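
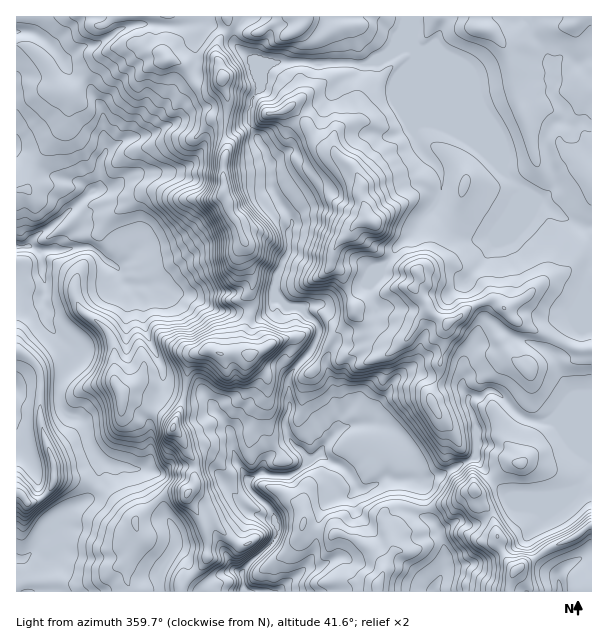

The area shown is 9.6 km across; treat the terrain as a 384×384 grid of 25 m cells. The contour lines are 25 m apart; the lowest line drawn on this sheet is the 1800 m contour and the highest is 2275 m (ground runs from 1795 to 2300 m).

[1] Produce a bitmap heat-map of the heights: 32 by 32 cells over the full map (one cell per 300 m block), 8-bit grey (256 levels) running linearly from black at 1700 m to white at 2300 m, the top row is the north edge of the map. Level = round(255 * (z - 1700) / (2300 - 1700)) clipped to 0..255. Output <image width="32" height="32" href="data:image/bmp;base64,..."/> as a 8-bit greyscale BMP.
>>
<image width="32" height="32" href="data:image/bmp;base64,Qk02CAAAAAAAADYEAAAoAAAAIAAAACAAAAABAAgAAAAAAAAEAAATCwAAEwsAAAABAAAAAAAAAAAAAAEBAQACAgIAAwMDAAQEBAAFBQUABgYGAAcHBwAICAgACQkJAAoKCgALCwsADAwMAA0NDQAODg4ADw8PABAQEAAREREAEhISABMTEwAUFBQAFRUVABYWFgAXFxcAGBgYABkZGQAaGhoAGxsbABwcHAAdHR0AHh4eAB8fHwAgICAAISEhACIiIgAjIyMAJCQkACUlJQAmJiYAJycnACgoKAApKSkAKioqACsrKwAsLCwALS0tAC4uLgAvLy8AMDAwADExMQAyMjIAMzMzADQ0NAA1NTUANjY2ADc3NwA4ODgAOTk5ADo6OgA7OzsAPDw8AD09PQA+Pj4APz8/AEBAQABBQUEAQkJCAENDQwBEREQARUVFAEZGRgBHR0cASEhIAElJSQBKSkoAS0tLAExMTABNTU0ATk5OAE9PTwBQUFAAUVFRAFJSUgBTU1MAVFRUAFVVVQBWVlYAV1dXAFhYWABZWVkAWlpaAFtbWwBcXFwAXV1dAF5eXgBfX18AYGBgAGFhYQBiYmIAY2NjAGRkZABlZWUAZmZmAGdnZwBoaGgAaWlpAGpqagBra2sAbGxsAG1tbQBubm4Ab29vAHBwcABxcXEAcnJyAHNzcwB0dHQAdXV1AHZ2dgB3d3cAeHh4AHl5eQB6enoAe3t7AHx8fAB9fX0Afn5+AH9/fwCAgIAAgYGBAIKCggCDg4MAhISEAIWFhQCGhoYAh4eHAIiIiACJiYkAioqKAIuLiwCMjIwAjY2NAI6OjgCPj48AkJCQAJGRkQCSkpIAk5OTAJSUlACVlZUAlpaWAJeXlwCYmJgAmZmZAJqamgCbm5sAnJycAJ2dnQCenp4An5+fAKCgoAChoaEAoqKiAKOjowCkpKQApaWlAKampgCnp6cAqKioAKmpqQCqqqoAq6urAKysrACtra0Arq6uAK+vrwCwsLAAsbGxALKysgCzs7MAtLS0ALW1tQC2trYAt7e3ALi4uAC5ubkAurq6ALu7uwC8vLwAvb29AL6+vgC/v78AwMDAAMHBwQDCwsIAw8PDAMTExADFxcUAxsbGAMfHxwDIyMgAycnJAMrKygDLy8sAzMzMAM3NzQDOzs4Az8/PANDQ0ADR0dEA0tLSANPT0wDU1NQA1dXVANbW1gDX19cA2NjYANnZ2QDa2toA29vbANzc3ADd3d0A3t7eAN/f3wDg4OAA4eHhAOLi4gDj4+MA5OTkAOXl5QDm5uYA5+fnAOjo6ADp6ekA6urqAOvr6wDs7OwA7e3tAO7u7gDv7+8A8PDwAPHx8QDy8vIA8/PzAPT09AD19fUA9vb2APf39wD4+PgA+fn5APr6+gD7+/sA/Pz8AP39/QD+/v4A////AEJDR1FjcHNrc4JzaEhWWmR/j5Sjpop6dYmpyu3hxLvFQEJET2V0dmxrfYxvVF9xcXSFjZmkloV6hZ/D6+TIvsFDQUJMZHV7dmpzk4WMamSAfoyQmZ2ck4OUutTNvNHVyFRDQklddH53a3qZkoF2VYKEkI+PmZePh6O907ioq7zYf1lER1NmeHZzlpyHbFxcgH97fISUkYuVsMjCqKamp7KOfWRNTVZfaoOvnHVlXnZ8em9qbXh7dou91Lanp6amp3FyfVZLS01ScKGUcmJfZGVwbGdtbW5vfJq5rrOzrKimY3Z1UUhNUliDpo94cHR2al9kbHBxcXSRm5atu7uup6Riel9MTmhwcK2vjXl6gHZna2ZucHBxhq61lqmzsKqlpGJxTEZTg4iCsaOGe4GJe3JybGxucH+lxbSXq6ynpaSkYGhIT16NkIaQnIOEj5eKdnx0cXJ7l7zGqJqopq6ppKRfZkZWc5WRiIacj6apppWFk4OChI+cuL2jpKewurCnpmdjREVjioaFiLG40NPDn4udm6i0sKWwwqurtbzCtbCxaFBCQVV7eHibwdXZ29nAoo2ksr3HyL3JuK64vLmztrpRQkFIZm1ian+Lprq+vLGnkqKyvMDOztfQtbm+v7mzsUQ+RWRmVU1QUlt0j6mkjIqMnr6+vcfW1dfJxM/DtrGxQjtPY01GRUZITmOSsqqHlp+mvrrB0dvGusDKyMm9s7FCOE5dS0NERkpYc6nGuIugxNHIt7rT38q0srW2vL62sT4zQE5GQkVHUWN/weTQl5W44c6/usTSw7Wuq6yws7OyMjY6QEdIR0hXb4fG8tyqkK/d6d3Ks7Ozr6qnp6qur7BPSEJHTE5LT2iCntzxzZyPpc/v+ee5rK6vq6inp6qrrWNgTkZMVFpmhqHF89ukkpalxuPz3cSwq7GuqqenqKyyamRbUEhRXWx/lLfzwJyTnrLG4+rOubKssrGrqKirr7ZnZWBbU1xfZ3OEqem3m5apv9fl2sW2rqqwr6iosLCzuGNrbWlcXm14iZyp4LqXna/N3dXGu7Gpq6uop6i0srW2ZXB4dGVkaniOprbQuJ2vv87Sx721rKeop6enrLiztLRtd35+cXR+iJSgutGzuc7MxMDBvbOnp6enp6iyubWztXWAhIR6g5WZoqvB2r2nucrAtba1rKenp6enq7e4tbW3eIGDg4eTpa2vtsfqwqCqtrWysK+rp6enp6eture0tbd8gn6FlKKvvcO6xtqwoKOqq6urqainp6enqbK8t7W1t359gIuXqLW6vLW5wLG5xcnFwLu2qqenqK62vr25t7m7fYKKl6emqq+ysrK8u8bP2dDHxb6vp6mutsTCu7i7wsM="/>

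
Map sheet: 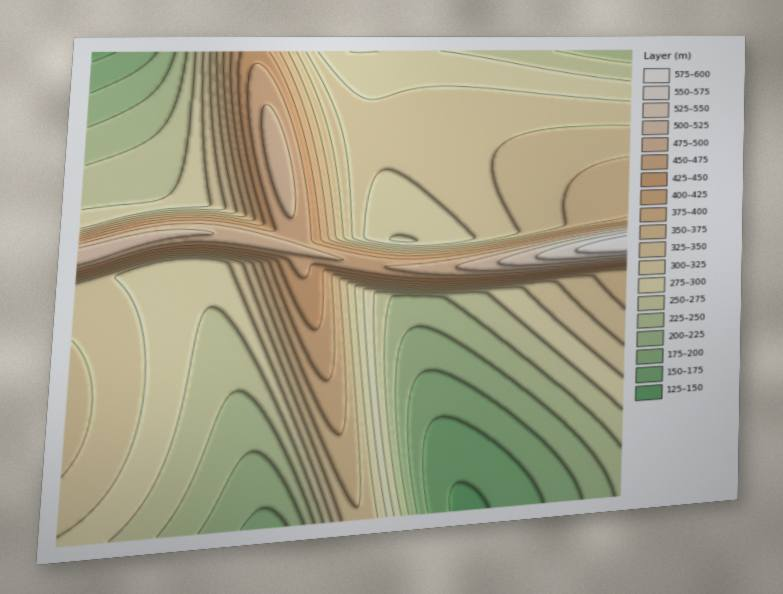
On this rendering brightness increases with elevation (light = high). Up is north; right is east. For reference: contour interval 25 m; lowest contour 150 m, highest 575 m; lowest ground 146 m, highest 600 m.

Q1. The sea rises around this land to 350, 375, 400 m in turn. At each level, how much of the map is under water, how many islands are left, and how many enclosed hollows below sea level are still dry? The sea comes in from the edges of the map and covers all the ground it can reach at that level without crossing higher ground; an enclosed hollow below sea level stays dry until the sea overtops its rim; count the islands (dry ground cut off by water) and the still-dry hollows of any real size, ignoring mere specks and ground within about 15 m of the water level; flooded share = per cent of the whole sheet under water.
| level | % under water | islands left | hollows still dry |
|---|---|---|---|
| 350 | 77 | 0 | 0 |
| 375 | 83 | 0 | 0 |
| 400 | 86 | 0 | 0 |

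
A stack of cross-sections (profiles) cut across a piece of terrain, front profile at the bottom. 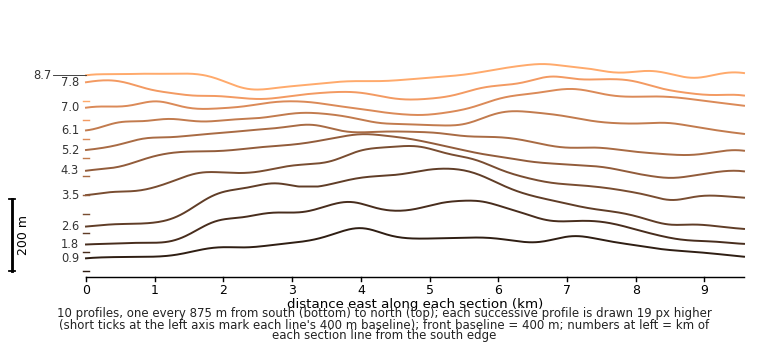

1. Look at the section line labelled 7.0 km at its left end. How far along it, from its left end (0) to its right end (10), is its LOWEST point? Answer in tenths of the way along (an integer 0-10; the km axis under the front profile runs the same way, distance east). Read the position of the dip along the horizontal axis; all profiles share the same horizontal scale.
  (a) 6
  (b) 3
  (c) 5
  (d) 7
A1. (c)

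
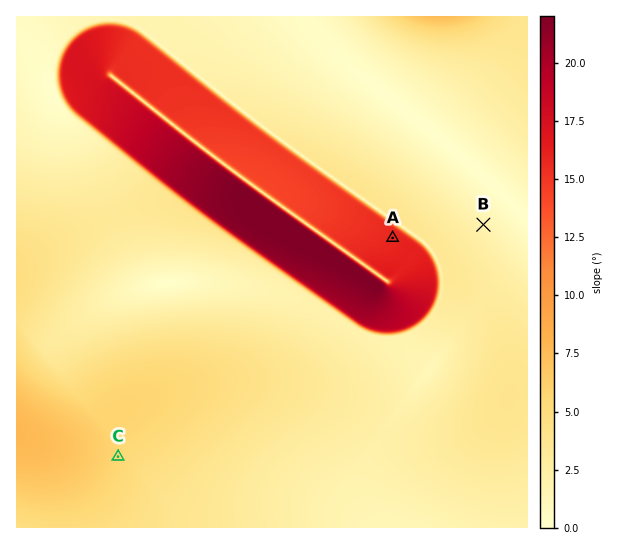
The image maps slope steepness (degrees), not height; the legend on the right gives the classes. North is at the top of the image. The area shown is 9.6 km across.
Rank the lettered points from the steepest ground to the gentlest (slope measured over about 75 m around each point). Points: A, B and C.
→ A C B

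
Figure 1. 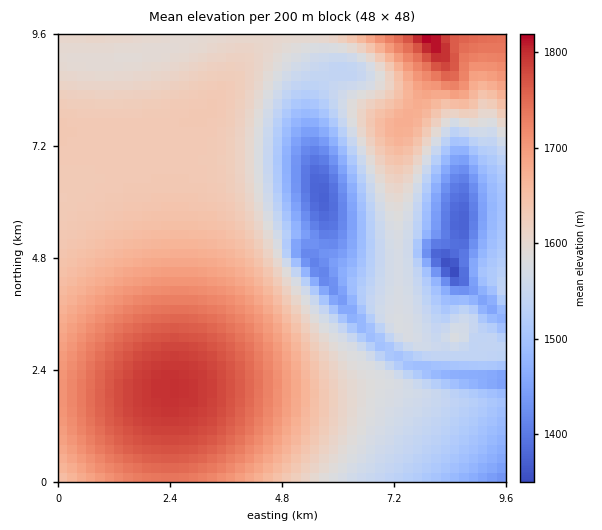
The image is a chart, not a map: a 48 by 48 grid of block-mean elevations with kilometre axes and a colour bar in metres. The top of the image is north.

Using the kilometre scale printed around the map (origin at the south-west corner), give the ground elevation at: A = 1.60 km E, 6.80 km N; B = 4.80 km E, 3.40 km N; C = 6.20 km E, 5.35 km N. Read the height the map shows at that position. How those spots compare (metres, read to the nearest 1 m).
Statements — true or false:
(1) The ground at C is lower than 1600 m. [true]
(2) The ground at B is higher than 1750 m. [false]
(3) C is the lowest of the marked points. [true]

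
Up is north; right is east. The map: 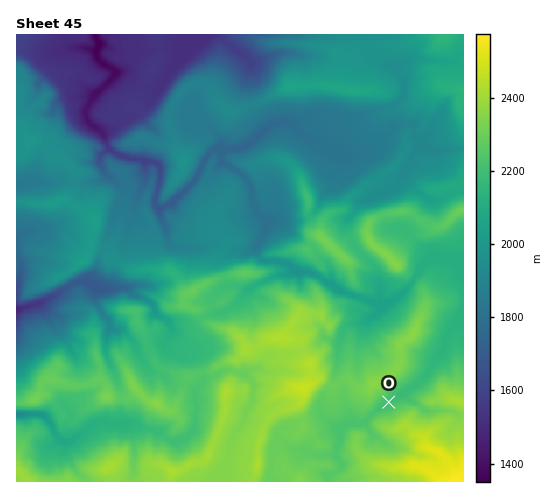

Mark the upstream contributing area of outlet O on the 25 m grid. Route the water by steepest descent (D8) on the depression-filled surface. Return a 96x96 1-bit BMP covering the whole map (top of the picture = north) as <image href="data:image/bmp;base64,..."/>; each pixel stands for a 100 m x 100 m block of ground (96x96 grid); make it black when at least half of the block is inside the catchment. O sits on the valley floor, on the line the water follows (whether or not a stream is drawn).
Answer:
<image width="96" height="96" href="data:image/bmp;base64,Qk2+BAAAAAAAAD4AAAAoAAAAYAAAAGAAAAABAAEAAAAAAIAEAAATCwAAEwsAAAIAAAAAAAAA////AAAAAAAAAAAAAAAf//////wAAAAAAAAf//////wAAAAAAAAP//////wAAAAAAAAP//////gAAAAAAAAP//////gAAAAAAAAP//////AAAAAAAAAP/////8AAAAAAAAAP/////wAAAAAAAAAP/////wAAAAAAAAAH/////gAAAAAAAAAH////+AAAAAAAAAAH////8AAAAAAAAAAH////4AAAAAAAAAAD////4AAAAAAAAAAB////wAAAAAAAAAAAf///gAAAAAAAAAAAD///AAAAAAAAAAAAB///AAAAAAAAAAAAA//+AAAAAAAAAAAAA//8AAAAAAAAAAAAA/+IAAAAAAAAAAAAAMcAAAAAAAAAAAAAAAAAAAAAAAAAAAAAAAAAAAAAAAAAAAAAAAAAAAAAAAAAAAAAAAAAAAAAAAAAAAAAAAAAAAAAAAAAAAAAAAAAAAAAAAAAAAAAAAAAAAAAAAAAAAAAAAAAAAAAAAAAAAAAAAAAAAAAAAAAAAAAAAAAAAAAAAAAAAAAAAAAAAAAAAAAAAAAAAAAAAAAAAAAAAAAAAAAAAAAAAAAAAAAAAAAAAAAAAAAAAAAAAAAAAAAAAAAAAAAAAAAAAAAAAAAAAAAAAAAAAAAAAAAAAAAAAAAAAAAAAAAAAAAAAAAAAAAAAAAAAAAAAAAAAAAAAAAAAAAAAAAAAAAAAAAAAAAAAAAAAAAAAAAAAAAAAAAAAAAAAAAAAAAAAAAAAAAAAAAAAAAAAAAAAAAAAAAAAAAAAAAAAAAAAAAAAAAAAAAAAAAAAAAAAAAAAAAAAAAAAAAAAAAAAAAAAAAAAAAAAAAAAAAAAAAAAAAAAAAAAAAAAAAAAAAAAAAAAAAAAAAAAAAAAAAAAAAAAAAAAAAAAAAAAAAAAAAAAAAAAAAAAAAAAAAAAAAAAAAAAAAAAAAAAAAAAAAAAAAAAAAAAAAAAAAAAAAAAAAAAAAAAAAAAAAAAAAAAAAAAAAAAAAAAAAAAAAAAAAAAAAAAAAAAAAAAAAAAAAAAAAAAAAAAAAAAAAAAAAAAAAAAAAAAAAAAAAAAAAAAAAAAAAAAAAAAAAAAAAAAAAAAAAAAAAAAAAAAAAAAAAAAAAAAAAAAAAAAAAAAAAAAAAAAAAAAAAAAAAAAAAAAAAAAAAAAAAAAAAAAAAAAAAAAAAAAAAAAAAAAAAAAAAAAAAAAAAAAAAAAAAAAAAAAAAAAAAAAAAAAAAAAAAAAAAAAAAAAAAAAAAAAAAAAAAAAAAAAAAAAAAAAAAAAAAAAAAAAAAAAAAAAAAAAAAAAAAAAAAAAAAAAAAAAAAAAAAAAAAAAAAAAAAAAAAAAAAAAAAAAAAAAAAAAAAAAAAAAAAAAAAAAAAAAAAAAAAAAAAAAAAAAAAAAAAAAAAAAAAAAAAAAAAAAAAAAAAAAAAAAAAAAAAAAAAAAAAAAAAAAAAAAAAAAAAAAAAAAAAAAAAAAAAAAAAAAAAAAAAAAAAAAAAAAAAAAAAAAAAAAAAAAAAAAAAAAAAAAAAAAAAAAAAAAAAAAA="/>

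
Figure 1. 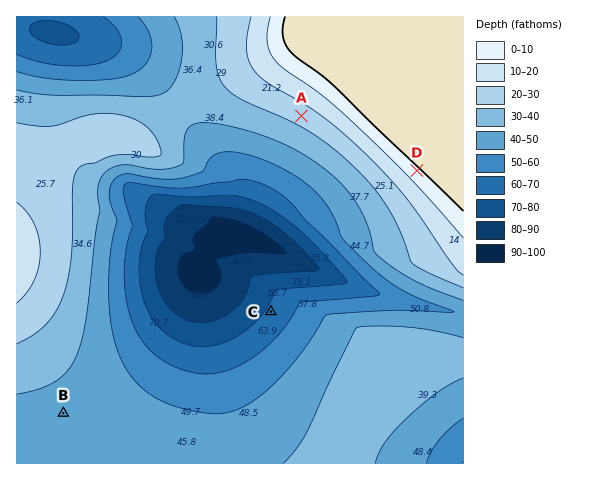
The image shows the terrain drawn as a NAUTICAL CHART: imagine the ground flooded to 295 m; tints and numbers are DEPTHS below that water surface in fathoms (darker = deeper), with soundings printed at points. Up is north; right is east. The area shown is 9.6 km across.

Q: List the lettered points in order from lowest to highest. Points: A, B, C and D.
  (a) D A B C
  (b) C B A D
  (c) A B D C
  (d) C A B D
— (b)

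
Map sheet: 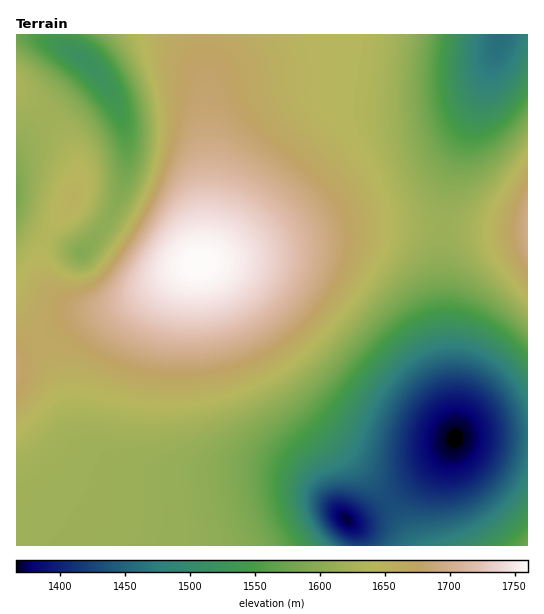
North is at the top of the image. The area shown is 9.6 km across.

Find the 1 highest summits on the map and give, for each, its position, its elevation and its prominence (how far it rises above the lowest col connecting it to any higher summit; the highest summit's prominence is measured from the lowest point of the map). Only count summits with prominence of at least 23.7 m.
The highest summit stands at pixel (199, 264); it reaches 1760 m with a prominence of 394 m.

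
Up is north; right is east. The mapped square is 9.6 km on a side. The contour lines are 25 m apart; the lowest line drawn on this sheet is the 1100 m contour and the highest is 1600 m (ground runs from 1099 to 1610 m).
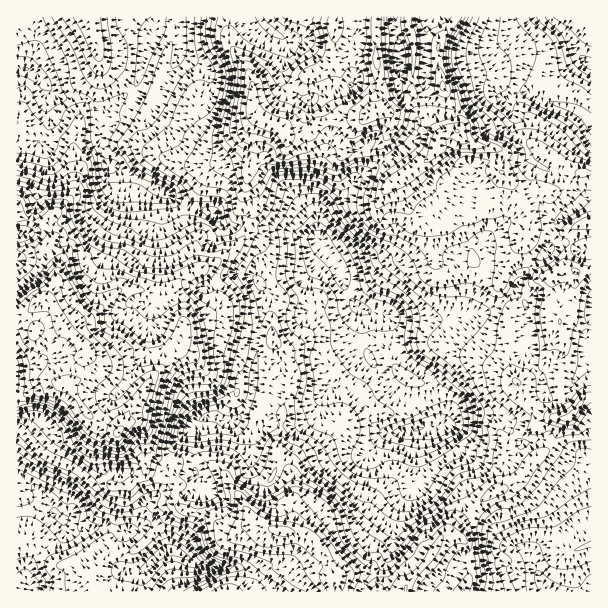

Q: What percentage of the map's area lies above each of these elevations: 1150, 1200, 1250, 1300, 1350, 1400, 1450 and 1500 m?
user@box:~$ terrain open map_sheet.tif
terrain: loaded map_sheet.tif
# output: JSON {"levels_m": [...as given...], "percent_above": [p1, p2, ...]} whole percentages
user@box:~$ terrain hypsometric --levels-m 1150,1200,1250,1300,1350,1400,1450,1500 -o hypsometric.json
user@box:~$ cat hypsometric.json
{"levels_m": [1150, 1200, 1250, 1300, 1350, 1400, 1450, 1500], "percent_above": [97, 85, 70, 54, 37, 23, 11, 5]}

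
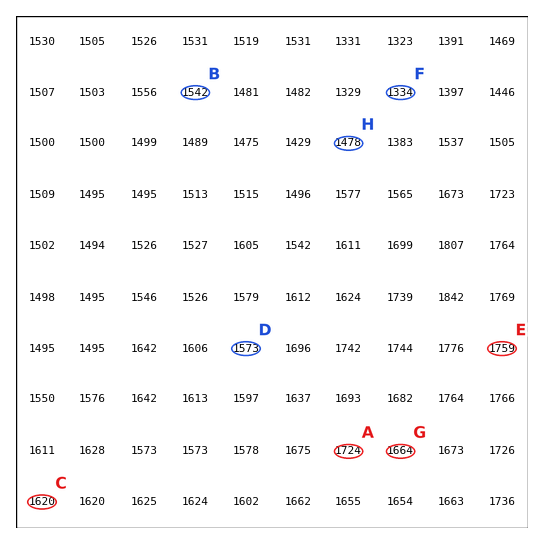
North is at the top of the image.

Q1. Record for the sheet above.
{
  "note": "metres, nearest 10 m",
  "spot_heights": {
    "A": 1720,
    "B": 1540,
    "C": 1620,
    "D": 1570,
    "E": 1760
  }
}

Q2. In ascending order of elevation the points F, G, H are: F H G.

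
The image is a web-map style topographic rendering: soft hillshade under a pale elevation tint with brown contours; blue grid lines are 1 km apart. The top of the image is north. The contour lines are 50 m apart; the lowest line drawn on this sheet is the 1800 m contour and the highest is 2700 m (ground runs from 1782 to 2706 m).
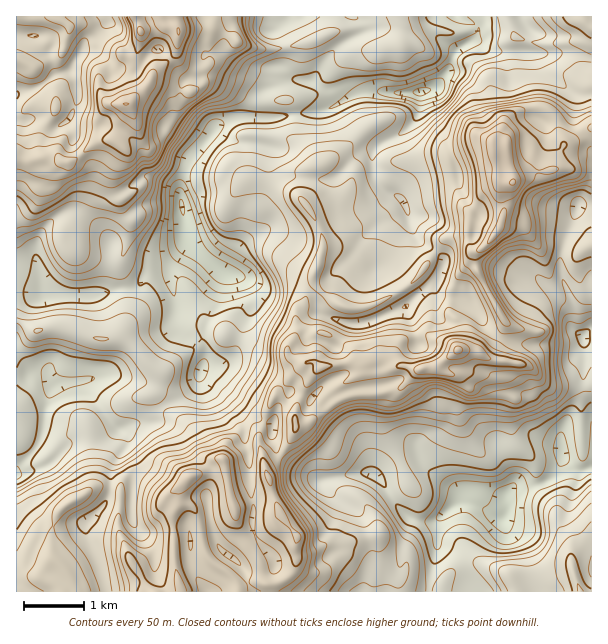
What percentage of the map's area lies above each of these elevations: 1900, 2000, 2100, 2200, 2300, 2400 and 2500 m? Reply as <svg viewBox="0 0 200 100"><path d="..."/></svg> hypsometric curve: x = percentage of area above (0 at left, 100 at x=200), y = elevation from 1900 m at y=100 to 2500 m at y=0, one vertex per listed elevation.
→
<svg viewBox="0 0 200 100"><path d="M194 100l-22-17-39-16-35-17-30-17-28-16-26-17"/></svg>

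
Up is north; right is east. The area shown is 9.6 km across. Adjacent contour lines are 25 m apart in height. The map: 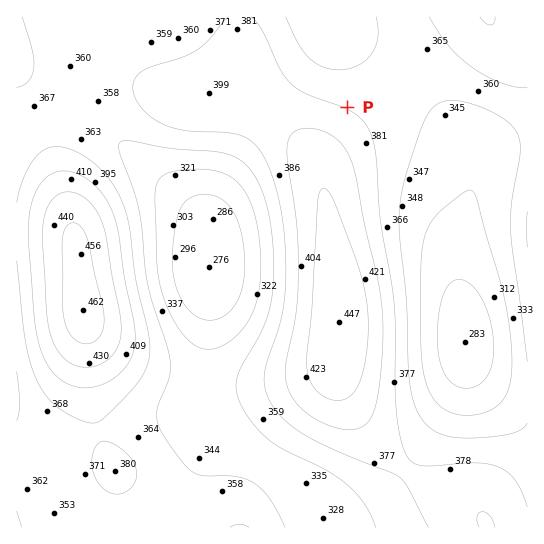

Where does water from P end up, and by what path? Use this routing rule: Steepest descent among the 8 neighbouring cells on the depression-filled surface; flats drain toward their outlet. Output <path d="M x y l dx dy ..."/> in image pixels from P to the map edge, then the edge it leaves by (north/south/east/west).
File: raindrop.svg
<path d="M347 107l2-1 0-47-6-6-5-11 0-3-4-6-3-10-4-6"/>
exit: north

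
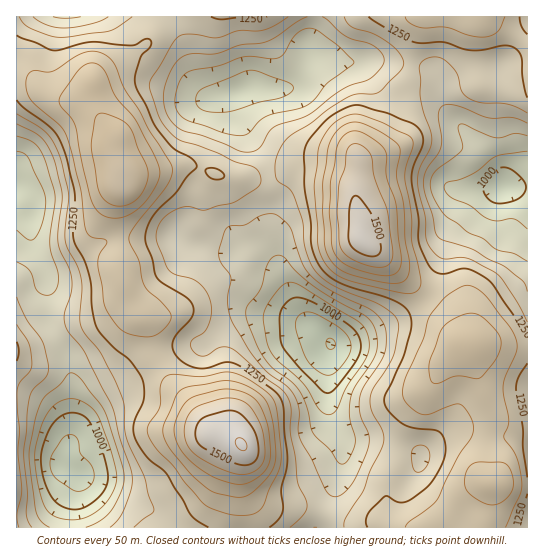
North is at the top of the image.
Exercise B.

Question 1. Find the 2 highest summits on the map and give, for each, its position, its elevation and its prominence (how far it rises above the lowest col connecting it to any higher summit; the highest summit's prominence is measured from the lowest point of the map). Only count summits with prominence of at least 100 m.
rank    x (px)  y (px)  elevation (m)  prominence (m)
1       242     445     1555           658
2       362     239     1525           330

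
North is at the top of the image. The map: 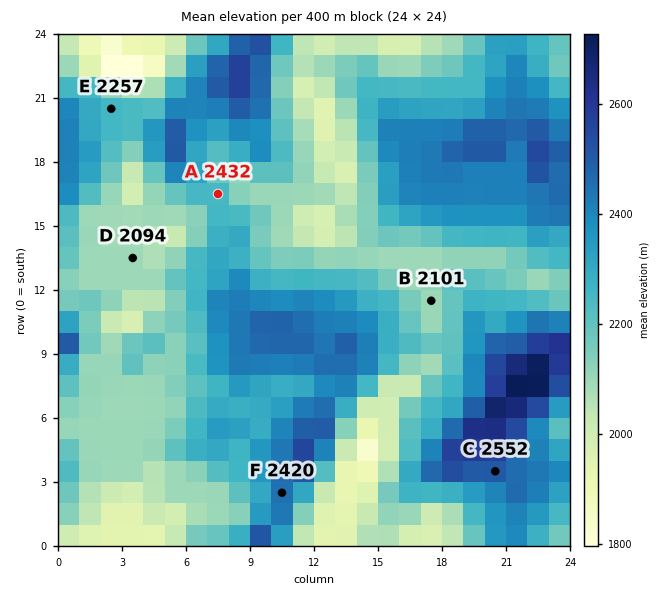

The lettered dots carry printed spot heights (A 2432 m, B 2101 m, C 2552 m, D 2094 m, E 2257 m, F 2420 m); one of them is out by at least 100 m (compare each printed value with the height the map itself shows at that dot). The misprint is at A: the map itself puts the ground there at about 2257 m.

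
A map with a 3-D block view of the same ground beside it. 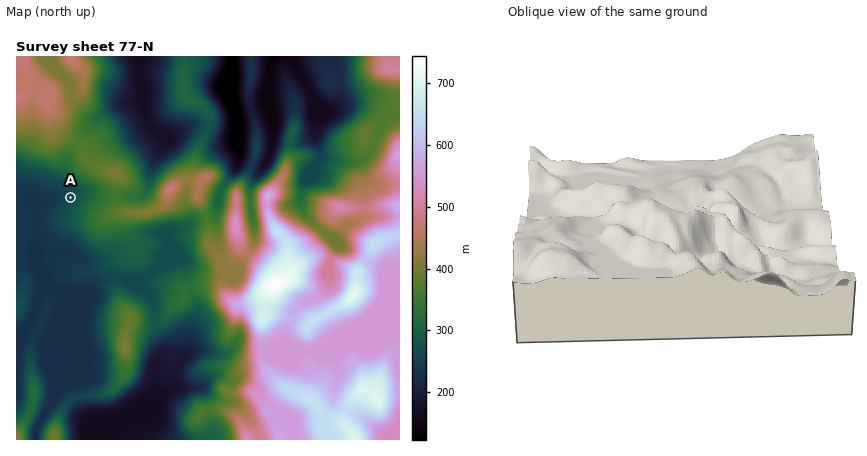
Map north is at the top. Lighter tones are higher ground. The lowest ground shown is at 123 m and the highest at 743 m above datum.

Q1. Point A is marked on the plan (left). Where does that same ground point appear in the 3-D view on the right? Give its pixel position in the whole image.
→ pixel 711 177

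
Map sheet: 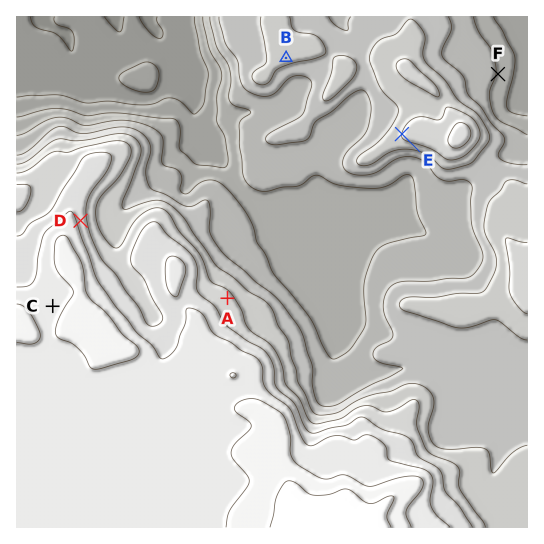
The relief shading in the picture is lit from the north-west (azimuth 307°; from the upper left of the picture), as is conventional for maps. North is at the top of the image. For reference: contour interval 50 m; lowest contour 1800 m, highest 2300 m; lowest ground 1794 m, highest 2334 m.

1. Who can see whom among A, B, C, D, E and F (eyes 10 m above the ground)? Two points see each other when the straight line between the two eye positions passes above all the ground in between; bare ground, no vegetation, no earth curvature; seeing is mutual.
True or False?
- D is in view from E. True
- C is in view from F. False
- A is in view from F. False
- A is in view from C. False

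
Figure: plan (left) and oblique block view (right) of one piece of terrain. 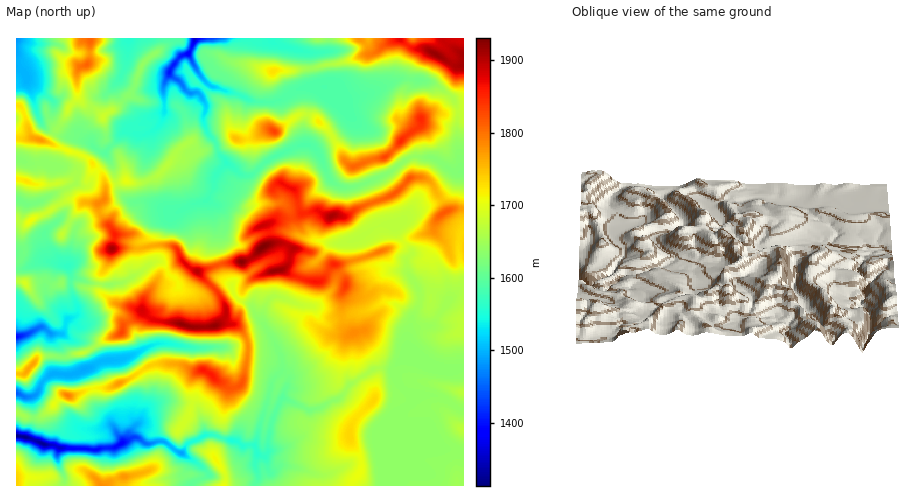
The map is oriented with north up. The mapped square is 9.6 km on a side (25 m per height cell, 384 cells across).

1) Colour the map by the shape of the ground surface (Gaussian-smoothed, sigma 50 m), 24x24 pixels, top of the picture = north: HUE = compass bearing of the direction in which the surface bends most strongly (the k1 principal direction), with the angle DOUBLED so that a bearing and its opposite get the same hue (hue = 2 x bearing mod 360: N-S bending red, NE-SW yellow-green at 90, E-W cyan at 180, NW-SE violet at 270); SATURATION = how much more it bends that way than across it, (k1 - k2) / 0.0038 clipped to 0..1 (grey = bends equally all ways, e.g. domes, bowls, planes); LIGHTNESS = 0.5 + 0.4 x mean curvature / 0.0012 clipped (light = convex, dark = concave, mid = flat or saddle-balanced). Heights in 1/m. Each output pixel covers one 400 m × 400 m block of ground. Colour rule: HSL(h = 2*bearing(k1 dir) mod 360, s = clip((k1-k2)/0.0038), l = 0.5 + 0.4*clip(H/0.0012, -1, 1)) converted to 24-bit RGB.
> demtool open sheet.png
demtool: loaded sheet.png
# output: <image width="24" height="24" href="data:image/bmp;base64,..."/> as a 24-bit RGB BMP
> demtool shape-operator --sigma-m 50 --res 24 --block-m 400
<image width="24" height="24" href="data:image/bmp;base64,Qk32BgAAAAAAADYAAAAoAAAAGAAAABgAAAABABgAAAAAAMAGAAATCwAAEwsAAAAAAAAAAAAAdsPDl5DNZBa1eM2+kNjixZPh3GLiUcZRVXGnW5W0mBU2qNVwWViPYH+Zl313kXZsin9jdY1puK2FWVd4f4B/gIB+fH1/e4iCsNvRd9/jAEGkwd4+e0UURzZwrnxq7dfkZxd8qwhvyfDXVmGjh0+gk3RTkHNuhn6Mk3uRioJphL5wZlp5gH+AgICBfoCBgIF6MxgAMx4AgLcAf+oFVu4+AUEAf3gDgFEA+lxOAJJLmHQQdzcUiZo4WWWng5B4c4V4dXKDqZyVb6ZQdHF9fn9/gIB/f3p+jXBzutj7zKriR4JNiX8+eJJSjlqtSIufU22KvqqWvXWvcGy2mLdkXKFrQW+In5CNdYqZdXeTnYqTwXOAR3JefYCAgX6AdXWBfJ2TdTwEyji0/KLuhc3ljkZANmcrYnFRUXVadHFTpXBSeFdfzricPY5tW3iVT4prmF5ZY45LTHxNp4CNlYPJZnB/fIGBhIJ0iWplcPVrADUme+MV6RTfw6fz78/8eFPeWHhyVm52tU5cj9u5dojY4oDSU1x/Y2OSgn11i3p8WZ11UJBYvIN6bGR9fX+Hd4aTc52c/a/1czXt4jNLQWwTFDQJHCcM6T7G39Dzu9DuttDws63hViJt9caQVFV7b2h/f29winhukolujJZmeJBRZnh8gH15f3hzfX51L4CG3mJ3oT7E3XD1/Xb10sc3CEkGHS8ELyIEMSoCLy8EHyYN4vuTTkZyfGl6gHN7d5uOp4KUnJWEfZx/WGZ4gHd+jXyKinmAVroVcFIKLq87XpyDMV5e+NPX1ibfnJjr0dv60tv53dP4r9nyONvacU11b3N/iKajanWjeZ6ApI2qpoWGUGVwcoCEboZ/k3+Pk095f9Kcg2dYcERjVUB7V+i+x9PpXriZU4I/blJLXTE6s/iMfRtSZoaUcK2giYFFcEhOqalhZoFbqY5colVrV3yHd4+CfIh3bObRflilaWO6RVPAMe4eNVYmqpdUwlpeaklpXjYpd/2NSwg420g3RU8jV0cpvGROOtCnx9mTW3+hioCwnbzDZ0l+joh4bH5vubc+mlyGkERqgDyS4ImBP4hQMWI4vaREjR15z/z55UL/siLDGP9mtZP8ud33Kq+n1G+yV9mTa1YzcnNFhW9LjGqKh2Z5ol1NnJh1e2Rwg3JLMUJn7cvzyM/xRmbCOkDHzP/gWxhIM0soKs/R/mLMW3fWZdpsjp7rDcuJnjFMqE/o4rH0WU7EeXJMhFBiYbi7uqNRMGNq46LMN0J7R5Ae6PR9Y73fMpp3lFUjg1Fhg254Ly9p+O1ysuQ6kYUkRCAQjlohP1wkPW9DWHQ8hjtZsILOjsSFX3B5e3HV1XviH3xukjdqUNhRrcxWYi81cWFecnlsd4RzgHOATnSBQIxD2JSjp1a5h3rW1eP23dL5nkbjQ2AyVnRNPWRa4Y+fcWfFbFw3PmwrNYGyfbnO6bmtWRs6cXVJdHleeoBrcYVsZn+DaIN8OUCU35BaZ6FLIsEoSIw2Rz4fzjSG58H47pfgMU1KVMlRToWRk7fkiGfMl2W5jEVPi9l9kTLNboDEwY3Ed4KNdpN0XXd5dJSDK2xac9DPvcjp37jOTRlgtS0nSIIhECoJ3WMs1c31bsDPY0hRZ1Y2amI8fJNIfODXvixunLxlel2HU2yBuYybnoGKWHWXXjMupbBaDToNcIQjnWVLPxtR1vXo0bjw7s/8A2gYTV0Ua0Mvb4hxeInbtt/8Jqrgb0Y1m3xRQpVPfF5hXXh7oodouMabWxp2ydnppHXR3ZayJ6N2YlVBRJxOWsJOTlo3Lx4b+9DfZEOwXLF4WoKDrPF6PQc5wnF9U1Zy0cGOPWxmaIBmVoRwhnZbpb5kRi2GksKBSWik1e/l6VbmRE3LxO7bb0Vpe2p4Q0mJV8Ro6cvTdWi6VF6i3Wr1sh7JtVg0X8VgSpiH04jHb5K1OXTDkdSnt0O+I6DNvLBva10pa2QmR2g9qa9VgUJCfnR6d4OBUnh2Rqhlwdamt2C6kjdYbkozXkdqsUqF2tlkXohMO2VkyKN1IH9ZsQAXsP8HtmMAmXgwjHCRuZR1RWs7WXBGcXhge3htf3poZ3lgcYlOWV4mPBMVw4E8fGF5T0dkecXJ9NfkrbzcMlqK0nmBxWhXAGlh5ACwl8yVfo+sjqvIvc/irJzljW/XoXrgs2Dl02R0TYE9XEk8gTk5W725pdzcalaOWZXGmiGu28Bdk+AtMzJ6VX9lz32L6mq7AH1k+OsgwkqYlXNTcmhBf05BozhAZ6sldRCIdfSz3o/eibLlb7X2pnDUYZOD"/>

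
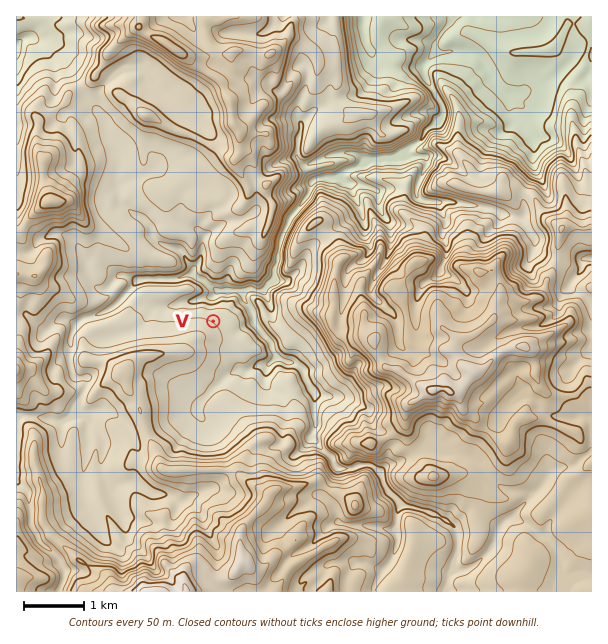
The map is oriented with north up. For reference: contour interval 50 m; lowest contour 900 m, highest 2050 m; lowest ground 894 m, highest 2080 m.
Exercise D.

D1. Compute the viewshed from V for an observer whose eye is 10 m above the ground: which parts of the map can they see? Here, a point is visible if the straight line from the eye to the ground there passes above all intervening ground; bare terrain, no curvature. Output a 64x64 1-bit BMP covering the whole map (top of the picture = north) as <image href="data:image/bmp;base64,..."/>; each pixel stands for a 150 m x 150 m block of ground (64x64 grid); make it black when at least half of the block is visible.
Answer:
<image width="64" height="64" href="data:image/bmp;base64,Qk0+AgAAAAAAAD4AAAAoAAAAQAAAAEAAAAABAAEAAAAAAAACAAATCwAAEwsAAAIAAAAAAAAA////AAAAAAAAB5AAAAAAAAAGIAAAAAAAAABnAAAAAAAAAPwAAAAAAAAAHAAAAAAAAAAIgAAAAAAAAAGAAAAAAAAAAcAAAAAAAAAAwAAAAAAAAAAgBAAAAAAAAAAMAAAAAAAAGBwAAAAAAAB/zgAAAAAAOPnAAAAAAAAP8MAAAAAAAAHAQAAAAAAAAOI+AAAAAAAA/j/AAAAAAAB/P+AAAAAAAH8/4AAAAAAAPz/gAAAAAAA+H/gAAAAAAA4v/AAAAAAABncAAADAAAAAe4AAAOAAAAD5gAAAwAMAAPsAAACAAADH/gAAAMAAAIf2AAAAYAAPD+YAAACwAA8X4gAAADuMAAfgAAAAP8fAB+AAAAA/gPgE4AAAAD/AA+fgAAAAH2AP5+AAAAAff/fn8AAAAB/+P/LgAAAAD/B/8+AAAAAPwPnx4AAAAH/AzAGAAAAAf4AcAAAAAAAfg/wAAAAAAAcH9AAAAAAAA4BgUAAAAAABgABAAAAAAAGAA4AAAAAAAcAHgAAAAAAJwAZAAAAAAAHAHAAAAAAAAYDwgAAAAAABg4GAAAAAAAAPAAAAAAAAABgBAAAAAAACMAMAAAAAAAIAAgAAAAAAAIAGAAAAAAAAABwAAAAAAAAAMAAAAAAAACDwAAAAAAAAAYAAAAAAAAAHAAAAAAAAAAQAAAAAAAAAAAAAAAAAAA=="/>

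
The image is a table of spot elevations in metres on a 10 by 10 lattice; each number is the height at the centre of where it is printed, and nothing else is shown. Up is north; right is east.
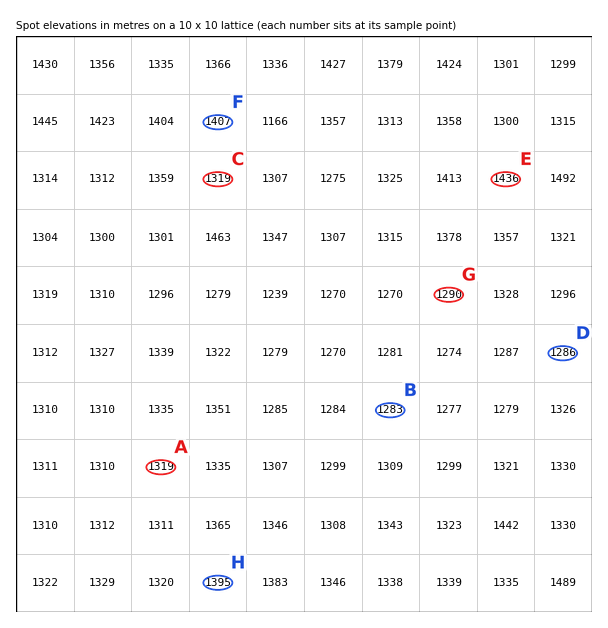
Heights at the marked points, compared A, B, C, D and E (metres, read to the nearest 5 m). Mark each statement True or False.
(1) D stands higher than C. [False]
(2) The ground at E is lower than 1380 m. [False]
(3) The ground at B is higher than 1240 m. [True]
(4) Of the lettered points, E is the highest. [True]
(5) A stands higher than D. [True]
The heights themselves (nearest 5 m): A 1320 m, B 1285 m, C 1320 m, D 1285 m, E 1435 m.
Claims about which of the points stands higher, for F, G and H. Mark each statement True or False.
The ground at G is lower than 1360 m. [True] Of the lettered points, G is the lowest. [True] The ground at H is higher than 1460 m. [False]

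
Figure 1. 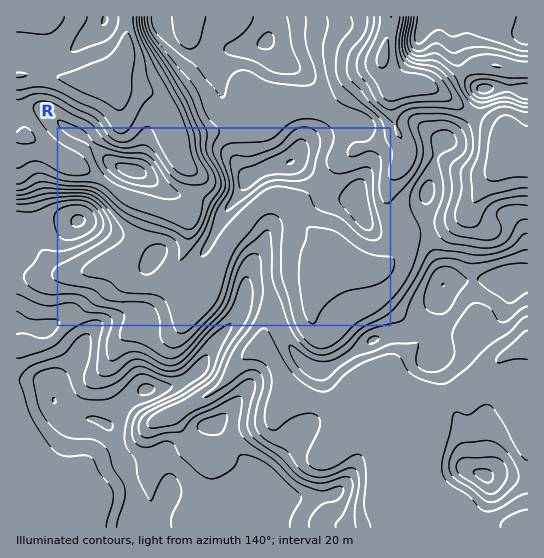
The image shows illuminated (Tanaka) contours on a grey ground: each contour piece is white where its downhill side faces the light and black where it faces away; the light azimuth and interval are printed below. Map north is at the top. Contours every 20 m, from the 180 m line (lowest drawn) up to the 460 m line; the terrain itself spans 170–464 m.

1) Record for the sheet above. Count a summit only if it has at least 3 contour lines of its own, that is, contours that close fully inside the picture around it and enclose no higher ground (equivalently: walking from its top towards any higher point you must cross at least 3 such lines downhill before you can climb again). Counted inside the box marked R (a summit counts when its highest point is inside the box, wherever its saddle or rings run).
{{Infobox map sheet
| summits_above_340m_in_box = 1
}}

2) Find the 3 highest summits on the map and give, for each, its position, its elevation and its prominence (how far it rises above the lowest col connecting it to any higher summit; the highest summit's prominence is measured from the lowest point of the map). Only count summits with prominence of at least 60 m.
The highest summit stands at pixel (146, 390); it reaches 464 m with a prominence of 294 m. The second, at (485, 475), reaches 404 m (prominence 71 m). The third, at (290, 162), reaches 381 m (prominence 73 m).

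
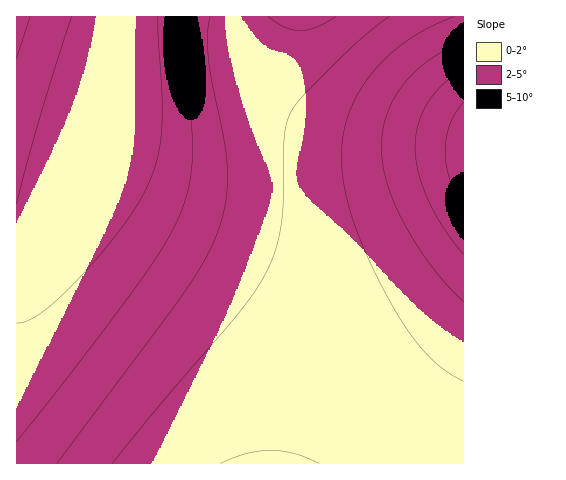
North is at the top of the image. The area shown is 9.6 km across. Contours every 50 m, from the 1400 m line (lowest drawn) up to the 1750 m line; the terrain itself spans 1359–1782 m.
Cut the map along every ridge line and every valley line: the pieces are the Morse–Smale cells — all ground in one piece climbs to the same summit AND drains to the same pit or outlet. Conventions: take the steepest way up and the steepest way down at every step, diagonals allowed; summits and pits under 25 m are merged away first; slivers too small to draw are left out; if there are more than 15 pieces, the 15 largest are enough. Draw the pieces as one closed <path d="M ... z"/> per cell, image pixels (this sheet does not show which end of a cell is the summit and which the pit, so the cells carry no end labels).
<path d="M235 16l-116 1-6 71-8 39-9 24-46 94-15 15-19 4 0 199 447 1 1-319-111-13-37-10-25-12-25-19-13-18-13-30z"/><path d="M463 16l-227 0-1 8 6 23 15 31 20 22 15 10 25 12 37 10 110 12z"/><path d="M118 16l-102 1 1 246 8 0 10-3 15-15 46-94 9-24 8-39 6-59z"/>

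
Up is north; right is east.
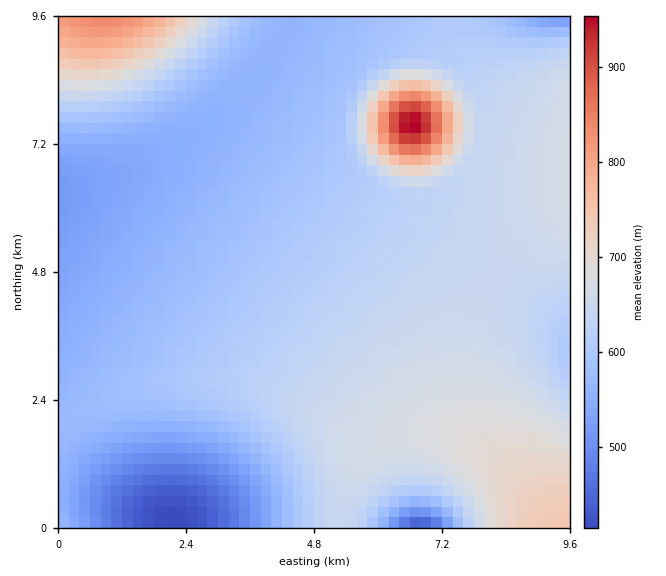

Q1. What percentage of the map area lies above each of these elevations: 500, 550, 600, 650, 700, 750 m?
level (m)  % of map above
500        96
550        87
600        56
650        25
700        7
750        4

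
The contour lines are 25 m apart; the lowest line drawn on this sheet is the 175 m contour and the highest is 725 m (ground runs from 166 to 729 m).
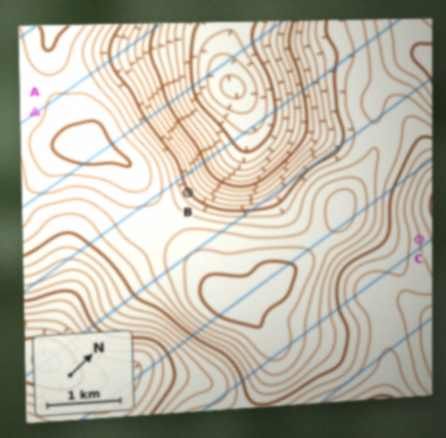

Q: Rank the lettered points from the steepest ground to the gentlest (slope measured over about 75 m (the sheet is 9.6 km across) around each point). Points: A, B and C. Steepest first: B C A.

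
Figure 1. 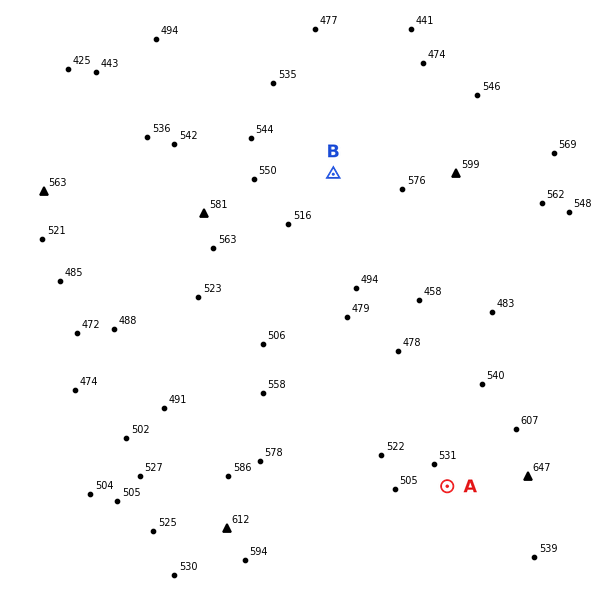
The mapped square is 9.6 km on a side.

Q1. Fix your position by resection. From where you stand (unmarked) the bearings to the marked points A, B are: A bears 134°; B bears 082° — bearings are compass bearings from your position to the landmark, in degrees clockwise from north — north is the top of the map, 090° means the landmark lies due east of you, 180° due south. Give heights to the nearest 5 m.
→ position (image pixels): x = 151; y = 200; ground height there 550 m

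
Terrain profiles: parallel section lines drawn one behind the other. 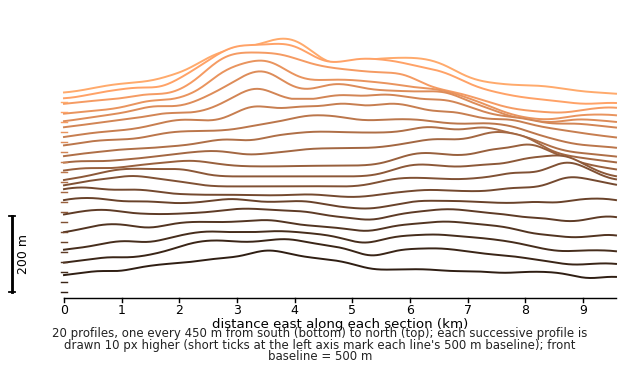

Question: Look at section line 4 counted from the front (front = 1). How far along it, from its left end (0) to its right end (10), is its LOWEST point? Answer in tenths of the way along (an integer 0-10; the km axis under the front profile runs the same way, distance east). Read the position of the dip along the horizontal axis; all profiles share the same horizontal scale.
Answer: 9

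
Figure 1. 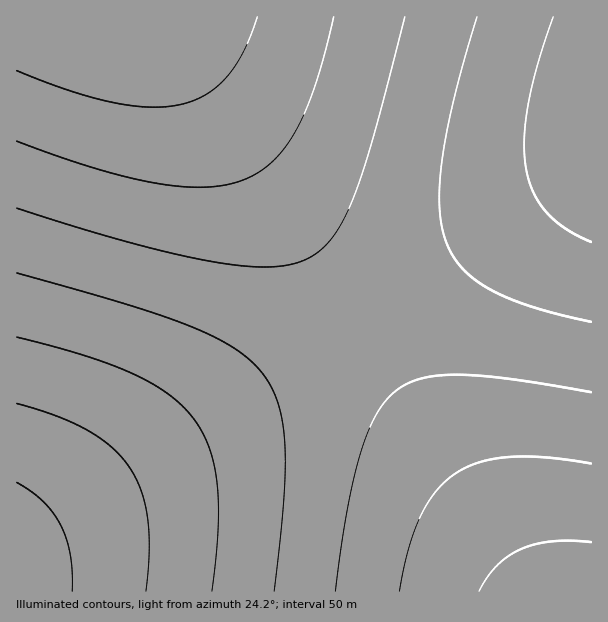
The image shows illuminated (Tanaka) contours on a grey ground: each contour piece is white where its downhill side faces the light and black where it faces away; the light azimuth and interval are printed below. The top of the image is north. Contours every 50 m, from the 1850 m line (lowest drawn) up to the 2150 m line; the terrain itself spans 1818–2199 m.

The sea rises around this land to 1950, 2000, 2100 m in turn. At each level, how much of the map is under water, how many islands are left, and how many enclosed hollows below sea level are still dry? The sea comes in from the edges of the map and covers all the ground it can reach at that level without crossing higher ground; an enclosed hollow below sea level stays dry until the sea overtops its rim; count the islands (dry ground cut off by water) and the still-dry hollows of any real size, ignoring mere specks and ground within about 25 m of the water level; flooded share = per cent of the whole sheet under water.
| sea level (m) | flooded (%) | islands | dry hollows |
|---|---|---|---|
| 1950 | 17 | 0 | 0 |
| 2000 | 34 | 0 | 0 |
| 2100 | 79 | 0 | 0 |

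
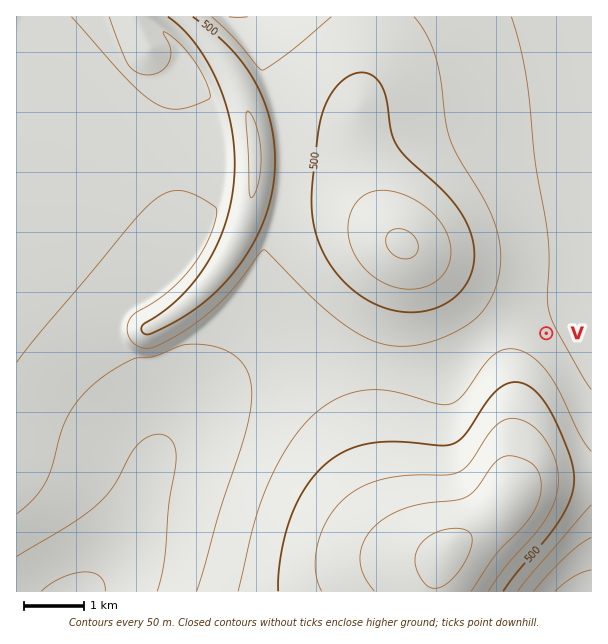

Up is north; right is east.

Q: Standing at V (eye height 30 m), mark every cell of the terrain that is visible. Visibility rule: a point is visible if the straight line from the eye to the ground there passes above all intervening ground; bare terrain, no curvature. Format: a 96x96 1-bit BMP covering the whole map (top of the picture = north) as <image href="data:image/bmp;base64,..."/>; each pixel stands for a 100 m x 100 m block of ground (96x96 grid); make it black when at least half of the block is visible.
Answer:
<image width="96" height="96" href="data:image/bmp;base64,Qk2+BAAAAAAAAD4AAAAoAAAAYAAAAGAAAAABAAEAAAAAAIAEAAATCwAAEwsAAAIAAAAAAAAA////AAAAAAAAAAAAAAAAAAAAAAAAAAAAAAAAAAAAAAAAAAAAAAAAAAAAAAAAAAAAAAAAAAAAAAAAAAAAAAAAAAAAAAAAAAAAAAAAAAAAAAAAAAAAAAAAAAAAAAAAAAAAAAAAAAAAAAAAAAAAAAAAAAAAAAAAAAAAAAAAAAAAAAAAAAAAAAAAAAAAAAAAAAAAAAAAAAAAAAAAAAAAAAAAAAAAAAAAAAAAAAAAAAAAAAAAAAAAAAAAAAAAAAAAAAAAAAAAAAAAAAAAAAAAAAAAAAAAAAAAAAAAAAAAAAAAAAAAAAAAAAAAAAAAAAAAAAAAAAAAAAAAEAAAAAAAAAAAAAAAPAAAAAAAAAAAAAAAPwEAAAAAAAAAAAAAf8MAAAAAAAAAAAAAf/8AAAAAAAAAAAAAP/8AAAAAAAAAAAAAP/8AAAAAAAAAAAAAH/8AAAAAAAAAAAAAH/8AAAAAAAAAAAAAH/8AAAAAAAAAAAAAH/8AAAAAAAAAAAAAH/8AAAAAAAAAAAAAH/8AAAAAAAAAAAAAP/8AAAAAAAAAAAAAP/8AAAAAAAAAAAAAP/8AAAAAAAAAAAAAP/8AAAAAAAAAAAAAP/8AAAAAAAAAAAAAP/8AAAAAAAAAAAAAP/8AAAAAAAAAAAAAP/8AAAAAAAAAABwAP/8AAAAAAAAAAB+Af/8AAAAAAAAAAB/8//8AAAAAAAAAAB////8AAAAAAAAAAB////8AAAAAAAAAAB////8AAAAAAAAAAB////8AAAAAAAAAAD////8AAAAAAAAAAD////8AAAAAAAAAAD////8AAAAAAAAAAD////8AAAAAAAAAAD////8AAAAAAAAAAD////8AAAAAAAAAAD////8AAAAAAAAAAB////8AAAAAAAAAAB////8AAAAAAAAAAA////8AAAAAAAAAAA////8AAAAAAAAAAAf///8AAAAAAAAAAAH///8AAAAAAAAAAAB///8AAAAAAAAAAAAP//8AAAAAAAAAAAAB//8AAAAAAAAAAAAAf/8AAAAAAAAAAAAAf/8AAAAAAAAAAAAAf/8AAAAAAAAAAAAAf/8AAAAAAAAAAAAAf/8AAAAAAAAAAAAAf/8AAAAAAAAAAAAA//8AAAAAAAAAAAAA//8AAAAAAAAAAAAB//8AAAAAAAAAAAAB//8AAAAAAAAAAAAD//8AAAAAAAAAAAAD//8AAAAAAAAAAAAH//8AAAAAAAAAAAAP//8AAAAAAAAAAAAP//8AAAAAAAAAAAAf//8AAAAAAAAAAAA///8AAAAAAAAAAAB///8AAAAAAAAAAAD///8AAAAAAAAAAAD///8AAAAAAAAAAAH///8AAAAAAAAAAAP///8AAAAAAAAAAAf///8AAAAAAAAAAAf///8AAAAAAAAAAA////8AAAAAAAAAAA////8AAAAAAAAAAAf///8AAAAAAAAAAAP///8AAAAAAAAAAAD///8AAAAAAAAAAAB///8AAAAAAAAAAAAf//8AAAAAAAAAAAAP//8AAAAAAAAAAAAD//8="/>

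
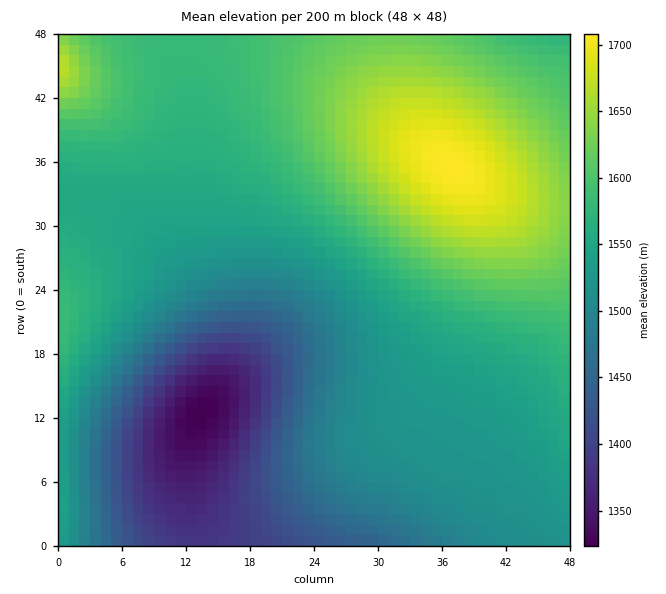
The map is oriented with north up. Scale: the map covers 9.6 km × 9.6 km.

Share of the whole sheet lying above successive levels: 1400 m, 91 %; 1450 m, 84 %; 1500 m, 74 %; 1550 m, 51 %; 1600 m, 25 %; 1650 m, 10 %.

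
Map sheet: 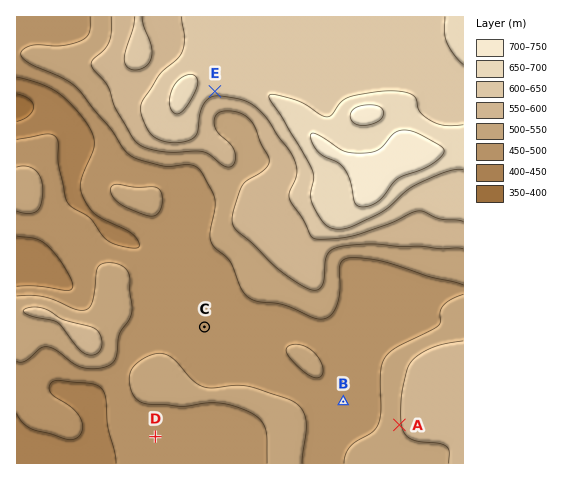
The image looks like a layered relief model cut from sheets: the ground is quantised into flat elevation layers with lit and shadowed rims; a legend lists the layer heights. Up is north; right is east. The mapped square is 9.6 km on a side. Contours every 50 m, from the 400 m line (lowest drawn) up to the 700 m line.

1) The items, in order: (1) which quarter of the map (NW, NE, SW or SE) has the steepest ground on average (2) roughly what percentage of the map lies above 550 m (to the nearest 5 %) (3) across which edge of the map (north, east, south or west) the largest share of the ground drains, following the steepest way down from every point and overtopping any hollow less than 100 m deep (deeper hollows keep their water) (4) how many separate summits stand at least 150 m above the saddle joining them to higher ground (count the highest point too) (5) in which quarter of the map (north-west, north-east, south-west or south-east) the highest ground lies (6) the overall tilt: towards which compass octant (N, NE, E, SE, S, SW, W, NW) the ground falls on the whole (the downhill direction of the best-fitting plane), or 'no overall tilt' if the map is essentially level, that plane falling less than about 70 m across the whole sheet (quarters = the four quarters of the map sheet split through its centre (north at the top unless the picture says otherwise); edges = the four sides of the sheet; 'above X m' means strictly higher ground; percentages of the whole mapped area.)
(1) The steepest ground, on average, is in the north-west quarter.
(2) Ground above 550 m makes up about 40 % of the sheet.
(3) Drainage is mainly to the west: more ground falls towards that edge than towards any other.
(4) There is 1 summit with 150 m or more of prominence.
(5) The highest point lies in the north-east quarter of the map.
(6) Overall the map slopes down towards the south-west.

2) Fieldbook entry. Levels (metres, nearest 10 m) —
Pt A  550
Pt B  490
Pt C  480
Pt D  470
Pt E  610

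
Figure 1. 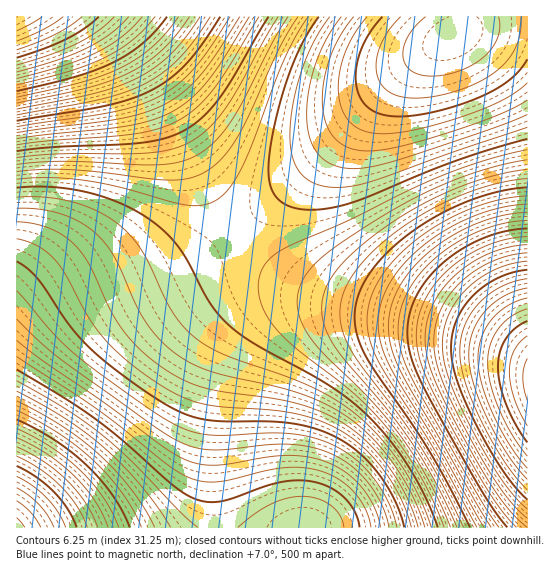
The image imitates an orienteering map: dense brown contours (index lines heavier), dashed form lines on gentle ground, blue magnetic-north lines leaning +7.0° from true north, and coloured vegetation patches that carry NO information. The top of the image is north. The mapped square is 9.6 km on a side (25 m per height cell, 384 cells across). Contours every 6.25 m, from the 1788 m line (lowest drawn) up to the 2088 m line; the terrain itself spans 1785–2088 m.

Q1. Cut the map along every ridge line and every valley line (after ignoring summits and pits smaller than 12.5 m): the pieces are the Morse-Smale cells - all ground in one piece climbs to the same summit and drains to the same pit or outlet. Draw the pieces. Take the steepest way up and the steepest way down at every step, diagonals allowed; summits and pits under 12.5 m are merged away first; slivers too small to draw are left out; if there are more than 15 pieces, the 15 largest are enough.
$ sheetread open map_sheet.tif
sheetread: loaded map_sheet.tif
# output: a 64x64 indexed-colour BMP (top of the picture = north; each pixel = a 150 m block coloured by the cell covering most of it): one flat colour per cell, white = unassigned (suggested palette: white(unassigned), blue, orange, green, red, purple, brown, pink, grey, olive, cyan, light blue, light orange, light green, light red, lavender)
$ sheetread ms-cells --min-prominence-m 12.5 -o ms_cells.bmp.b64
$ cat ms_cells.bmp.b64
<image width="64" height="64" href="data:image/bmp;base64,Qk12CAAAAAAAAHYAAAAoAAAAQAAAAEAAAAABAAQAAAAAAAAIAAATCwAAEwsAABAAAAAAAAAA////ALR3HwAOf/8ALKAsACgn1gC9Z5QAS1aMAMJ34wB/f38AIr28AM++FwDox64AeLv/AIrfmACWmP8A1bDFABERERERERERERERERERERERERERERERERERERERERERERERERERERERERERERERERERERERERERERERERERERERERERERERERERERERERERERERERERERERERERERERERERERERERERERERERERERERERERERERERERERERERERERERERERERERERERERERERERERERERERERERERERERERERERERERERERERERERERERERERERERERERERERERERERERERERERERERERERERERERERERERERERERERERERERERERERERERERERERERERERERERERERERERERERERERERERERERERERERERERERERERERERERERERERERERERERERERERERERERERERERERERERERERERERERERERERERERERERERERERERERERERERERERERERERERERERERERERERERERERERERERERERERERERERERERERERERERERERERERERERERERERERERERERERERERERERERERERERERERERERERERERERERERERERERERERERERERERERERERERERERERERERERERERERERERERERERERERERERERERERERERERERERERERERERERERERERERERERERERERERERERERERERERERERERERERERERERERERERERERERERERERERERERERERERERERERERERERERERERERERERERERERERERERERERERERERERERERERERERERERERERERERMREREREREREREREREREREREREREREREREREREREREREzERERERERERERERERERERERERERERERERERERERERETMRERERERERERERERERERERERERERERERERERERERERMzERERERERERERERERERERERERERERERERERERERESIzMxEREREREREREREREREREREREREREREREREREREiIjMzMRERERERERERERERERERERERERERERERERESIiIiMzMzERERERERERERERERERERERERERERERERIiIiIiIzMzMzERERERERERERERERERERERERERERIiIiIiIiIjMzMzMxERERERERERERERERERERERERIiIiIiIiIiIiMzMzMzMxERERERERERERERERERERIiIiIiIiIiIiIiIzMzMzMzMzERERERERERERERERIiIiIiIiIiIiIiIiIjMzMzMzMzMzERERERERERERESIiIiIiIiIiIiIiIiIiMzMzMzMzMzMzEREREREREREiIiIiIiIiIiIiIiIiIiIzMzMzMzMzMzMzERERERERIiIiIiIiIiIiIiIiIiIiIjMzMzMzMzMzMzMzERERERIiIiIiIiIiIiIiIiIiIiIiMzMzMzMzMzMzMzMzERERIiIiIiIiIiIiIiIiIiIiIiIzMzMzMzMzMzMzMzMxERIiIiIiIiIiIiIiIiIiIiIiIjMzMzMzMzMzMzMzMzMxIiIiIiIiIiIiIiIiIiIiIiIiMzMzMzMzMzMzMzMzMzQiIiIiIiIiIiIiIiIiIiIiIiIzMzMzMzMzMzMzMzMzREIiIiIiIiIiIiIiIiIiIiIiIjMzMzMzMzMzMzMzMzNEREIiIiIiIiIiIiIiIiIiIiIiMzMzMzMzMzMzMzMzNERERCIiIiIiIiIiIiIiIiIiIiIzMzMzMzMzMzMzMzM0REREQiIiIiIiIiIiIiIiIiIiIjMzMzMzMzMzMzMzM0REREREIiIiIiIiIiIiIiIiIiIiMzMzMzMzMzMzMzMzRERERERCIiIiIiIiIiIiIiIiIiIzMzMzMzMzMzMzMzREREREREQiIiIiIiIiIiIiIiIiIjMzMzMzMzMzMzMzNEREREREREIiIiIiIiIiIiIiIiIiMzMzMzMzMzMzMzNERERERERERCIiIiIiIiIiIiIiIiIzMzMzMzMzMzMzM0REREREREREQiIiIiIiIiIiIiIiIjMzMzMzMzMzMzM0REREREREREREIiIiIiIiIiIiIiIiMzMzMzMzMzMzMzRERERERERERERCIiIiIiIiIiIiIiIzMzMzMzMzMzMzREREREREREREREQiIiIiIiIiIiIiIjMzMzMzMzMzMzNEREREREREREREREIiIiIiIiIiIiIiMzMzMzMzMzMzNERERERERERERERERCIiIiIiIiIiIiIzMzMzMzMzMzM0REREREREREREREREQiIiIiIiIiIiIjMzMzMzMzMzM0REREREREREREREREREIiIiIiIiIiIiMzMzMzMzMzM0RERERERERERERERERERCIiIiIiIiIiIzMzMzMzMzMzREREREREREREREREREREQiIiIiIiIiIjMzMzMzMzMzREREREREREREREREREREREIiIiIiIiIiMzMzMzMzMzNERERERERERERERERERERERCIiIiIiIiIzMzMzMzMzNEREREREREREREREREREREREQiIiIiIiIjMzMzMzMzNEREREREREREREREREREREREREQiIiIiIiMzMzMzMzNEREREREREREREREREREREREREREQiIiIiIzMzMzMzM0REREREREREREREREREREREREREREQiIiIjMzMzMzM0RERERERERERERERERERERERERERERERERE"/>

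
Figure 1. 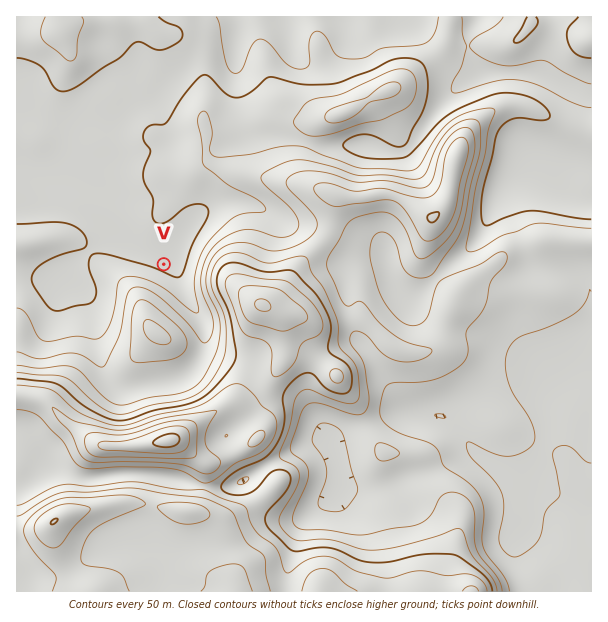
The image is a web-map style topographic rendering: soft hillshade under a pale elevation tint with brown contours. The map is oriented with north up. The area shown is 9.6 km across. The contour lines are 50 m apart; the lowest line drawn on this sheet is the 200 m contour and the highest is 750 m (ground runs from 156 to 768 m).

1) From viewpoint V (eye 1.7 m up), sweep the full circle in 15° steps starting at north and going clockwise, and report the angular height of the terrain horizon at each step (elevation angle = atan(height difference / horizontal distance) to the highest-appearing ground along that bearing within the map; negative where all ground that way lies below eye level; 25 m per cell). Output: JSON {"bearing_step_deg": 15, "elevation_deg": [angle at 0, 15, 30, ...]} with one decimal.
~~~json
{"bearing_step_deg": 15, "elevation_deg": [0.7, 1.4, 2.0, 2.6, 4.0, 9.1, 14.2, 16.1, 13.4, 9.0, 7.7, 8.0, 10.9, 12.6, 12.9, 11.2, 7.9, 4.3, 1.5, 0.9, -0.1, 0.0, 0.6, 0.5]}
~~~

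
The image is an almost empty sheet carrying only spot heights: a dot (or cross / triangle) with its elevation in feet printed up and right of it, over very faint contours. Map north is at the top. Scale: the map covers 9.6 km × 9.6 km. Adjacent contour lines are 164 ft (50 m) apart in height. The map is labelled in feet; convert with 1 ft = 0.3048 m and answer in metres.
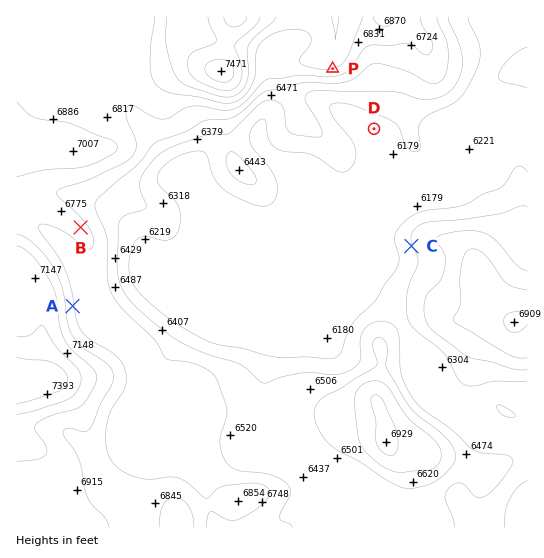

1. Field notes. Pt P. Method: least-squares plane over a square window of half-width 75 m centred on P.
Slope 16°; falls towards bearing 167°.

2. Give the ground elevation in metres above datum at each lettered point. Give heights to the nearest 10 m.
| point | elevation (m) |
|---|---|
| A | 2060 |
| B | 2060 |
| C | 1950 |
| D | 1880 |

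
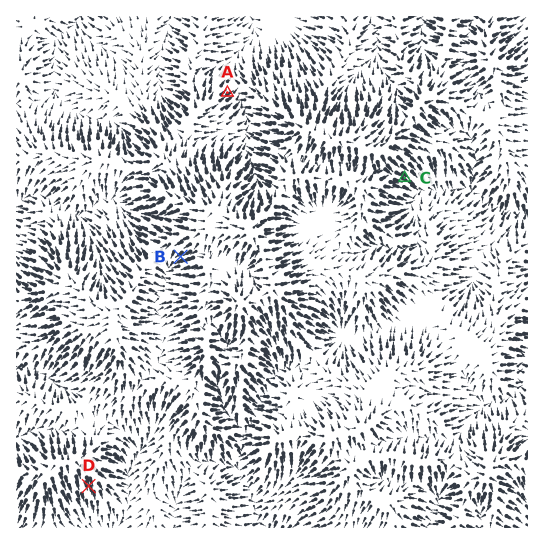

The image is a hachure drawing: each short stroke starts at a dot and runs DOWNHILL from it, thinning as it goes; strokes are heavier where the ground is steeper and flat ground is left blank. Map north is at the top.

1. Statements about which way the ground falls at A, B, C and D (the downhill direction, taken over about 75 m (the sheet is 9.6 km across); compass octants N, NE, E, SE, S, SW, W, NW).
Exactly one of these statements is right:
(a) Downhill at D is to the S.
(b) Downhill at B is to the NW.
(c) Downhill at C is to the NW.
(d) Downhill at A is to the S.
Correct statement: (a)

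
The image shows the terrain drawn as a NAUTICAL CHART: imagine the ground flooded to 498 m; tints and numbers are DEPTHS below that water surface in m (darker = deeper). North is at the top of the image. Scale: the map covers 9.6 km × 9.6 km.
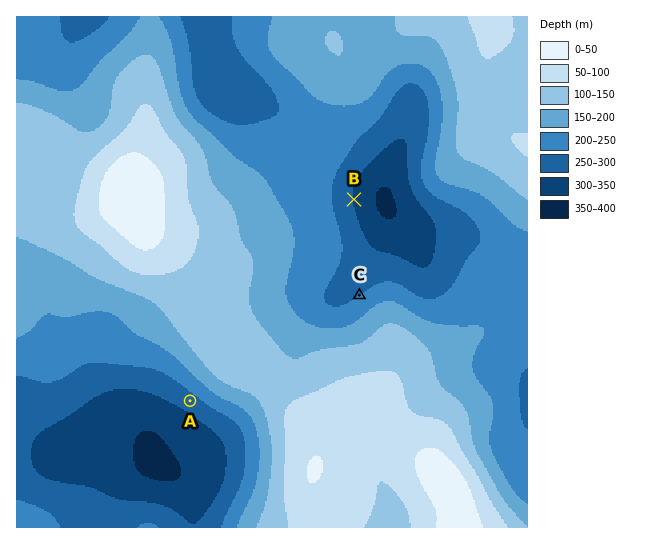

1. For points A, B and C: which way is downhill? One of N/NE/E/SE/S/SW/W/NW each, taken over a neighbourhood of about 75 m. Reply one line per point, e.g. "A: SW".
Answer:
A: SW
B: E
C: NW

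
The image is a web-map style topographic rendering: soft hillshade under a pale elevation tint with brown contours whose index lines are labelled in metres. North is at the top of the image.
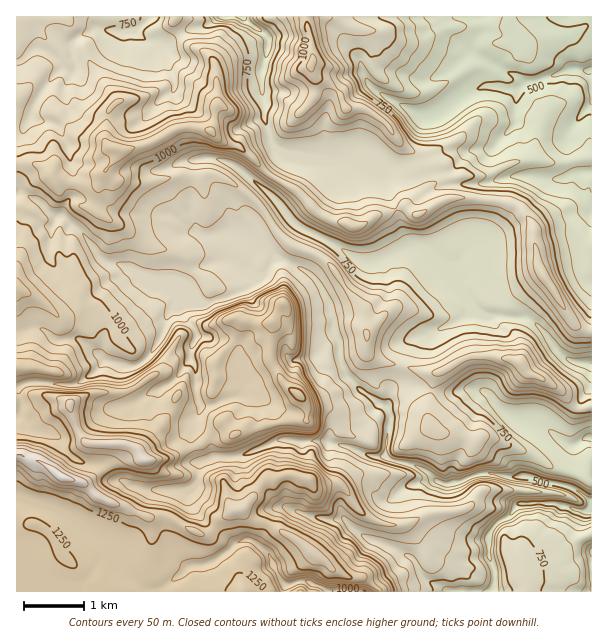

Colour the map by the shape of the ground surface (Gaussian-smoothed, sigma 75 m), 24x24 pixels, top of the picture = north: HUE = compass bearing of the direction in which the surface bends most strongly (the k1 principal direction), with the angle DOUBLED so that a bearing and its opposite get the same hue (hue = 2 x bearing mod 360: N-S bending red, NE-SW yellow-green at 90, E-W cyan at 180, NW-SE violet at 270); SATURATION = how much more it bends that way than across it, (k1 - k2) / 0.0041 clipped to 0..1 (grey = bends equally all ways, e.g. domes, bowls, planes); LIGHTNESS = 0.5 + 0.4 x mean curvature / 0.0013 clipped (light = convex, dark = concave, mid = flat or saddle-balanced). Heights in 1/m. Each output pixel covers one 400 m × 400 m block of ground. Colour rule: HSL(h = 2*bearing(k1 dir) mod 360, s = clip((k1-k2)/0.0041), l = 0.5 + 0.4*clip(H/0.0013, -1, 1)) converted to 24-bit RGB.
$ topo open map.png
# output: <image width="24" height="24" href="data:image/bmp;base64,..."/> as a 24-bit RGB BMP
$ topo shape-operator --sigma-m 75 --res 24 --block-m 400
<image width="24" height="24" href="data:image/bmp;base64,Qk32BgAAAAAAADYAAAAoAAAAGAAAABgAAAABABgAAAAAAMAGAAATCwAAEwsAAAAAAAAAAAAAf36AgHl5doZ2gZGEhmuFjoRwXYlycoKbenGbsLWJyjWwdD8AMw8AD/8NrPj/ka/jhUeUlkZoYapGH4ajv79RmpqBjnGFP6GtfXp+fo1/gpWUgXR+eGx8mZaCgmt2fGxCLHg3vcmKLwcmisKG2PPylcPFSJ5zch03eTVFjqWLgaWHIApdxNeqi4eFgIKKnYsvenyXgqSafGVvd15ac2hVlqFtWnaxoK/qxWGTaXIigs7kyvHsqoZaci0lRgkNb5nghafKhINpmYtSBS4let2WtqK8lai+p4zqhXdSaEY2Yj02fN7GuufyeqfYVnvLQiJE0pKs37fkRnogKhMJxLAREChhpvLSMGFHomeyoqPg37Pu1qzNAzANW2UIaFEITGAIeDlCdKjW0PH7Y+kgKRYKUD8OQa0hJF2BverDaEaz6rLikpvp1+70ho/umjice43CP893LhoFFzEC/+MQ6gC07gDB6wAa+Vwuz+f5juTnQQsRmDovZGPM1/TyWVTdIl1GRVQMESwHgcFgarGBtFk+i0c9ml4VhAIWcREJhMWboo3RaczJTlnDlM3mlrfRx46+cVAqPhYaduOAeKvjiJ/ewFFldVM9hE+uw5bZyKrjeKsHMiIDUL0AcX4optPJESV/1q3Enq+3fqK6x8bfZYLPgUlkfUZIaG8lb0l8dmGy1u/IMz0pUmA2bX1aw3p5Jkxhk8Vuk1xplE6h4XS4oe3vUoCla5ufOxpdobeSk7OQd5eMkWVDShUUUEUtfFM4msTnEXkZW78AVsMAwJLupXjk4V26TtRKVhyRsL9+d3FgcEB/0/jchjKdoleHbyIwUJGDdINRxpRCSFAkIxMVwmB9jKjQ0fr2NVa4v7zqucfpsnzBRj8YQUcVELE5552YNR+IyqqbZVZ0n+KIlJ0ZQyZOcyF2xc6kaarBeKTDp47T7b3xe3Xguefzx+3ZXyo2MB0LgYJEakgyklc5VViVpMS2NHOK77CJEB16o1kvfHNQybZ8pNyXKTpkRCpl5+fDQl07TFw5NFk3b6BmaaqKmpdPxUxLRw00q8DZdnxZi76qhHSjfJeehqKYlHCSKXY6HYSpsL7x19P1437S2uzHNyxpNzZ+q8WRyI/Nf5S3YpGxUXdJcl9CgYs+SxgohdCPX9vkoczQc1qTmn90b52DfGNudVphgXB1hGthOoMsIEMSUcp475uiWyBkfNiScbHBq2ahpXSAeFhsf2l+f5SPh1CJll6X0frWRiZJoolocll8nLeQf0VfXz46hXpedIRmbaJ8gHVpe2xyOnk9fjwbOZi9mOupQiIja3dOjmdgfW52doCAeH+EUkV60+rDn7JIb0h2oIh8WXKQtFhVijBJdKGSeamrfZyikm2BemyCgHV8jVWRse3qvDALLgcFdKU2QW89YF84ZH9UdYF3eHJ3QD9g5fDIYER+Y26WnZ53az41eCZGoc+nZbCCamFygHRqjWNzaop4emlpjN+hLQYZduvj0+j46tX2l2/Zt57mVbm8Slw9YVxDTYZ3zfHKfUaYXoiHfDRGu2RfRp61q453nKZ0Xm5+cYVvZ5F7jGuNldvKPwMdl/LdZcubWE47bH5LfERlo6ln1G7SgoTqfazss9TnoVluhlBummWBW224utrMUD+UwJGJtKVaSW8xNa1PTJ6+2cAuMwAHsv/on1s3eUtSfnp0fntycmdgf4lhh5t9bbiKaD2mpVEhhVgvTadkkXJVW1eIvaJ7QzNntdSlu7Hr4rzysl2XTh4VOPZVz/zyUhxMeGs9a3lXdn1fbltXvaBPc+Tst4zRv1deOWA9XZRyt4mXVmd8n3qnRHFZn4pNVnmOzMRuU1YrJ1s63rPspIrw5qJ+LaJAPxh26crTRoOIvmtlRZWr0vnnORk3Lj0hy3SJy5vEQHiHqIJ0kWxuVZdvV4Cod6uIVWqIqG2s2sXmUmTQKVM8ik1M6vTXgUWcKhZCrq1H1mJ8kui9S+jiMgQDwy52U6CPL2c2q6tMikB+gZuksJe1XWawoXaHXJNtWkljar9yf3ZOcVVHZkGSkleH7ui8SUdsHxxy1Z/WweK2cc2HRg0/f9GIcnhNWodrk3WgZot2hl5VYog6S4Ayc04mZIVbm4VmWKOjcJNmfGd1gnBrWTtjjN7M2cixpXWyEiNHnoJh5/LGai1Ph0WQopmIfY2fcYWPXnJtkWWCgo6emaKmlHKihH6ohIGWim+beqlxgFNmW5WAWEOTqtyIKM91mbgzlRRyrxDXSbdi4+mBYUyWd62xprh/aV+IhmqOdW6UbH+Qj5SCd5BxgGuIj32T"/>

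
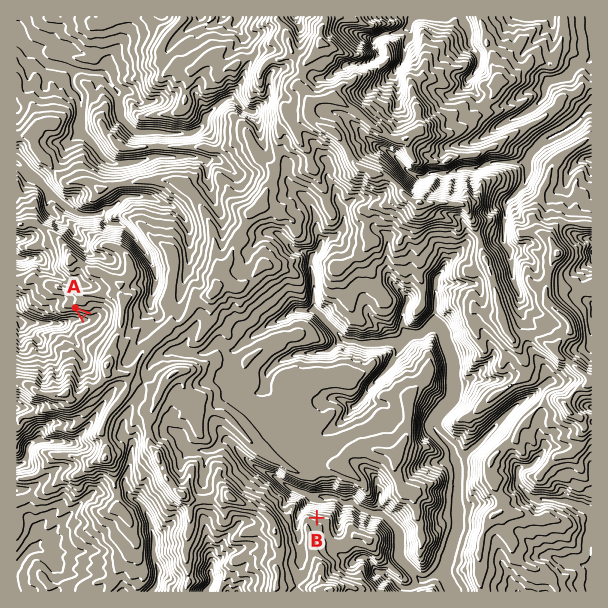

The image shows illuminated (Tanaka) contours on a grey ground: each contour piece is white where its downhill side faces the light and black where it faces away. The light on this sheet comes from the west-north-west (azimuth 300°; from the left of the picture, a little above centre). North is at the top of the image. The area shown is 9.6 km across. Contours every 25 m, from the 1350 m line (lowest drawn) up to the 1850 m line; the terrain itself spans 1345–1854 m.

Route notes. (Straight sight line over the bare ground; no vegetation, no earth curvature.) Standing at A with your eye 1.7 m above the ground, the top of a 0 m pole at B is out of sight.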